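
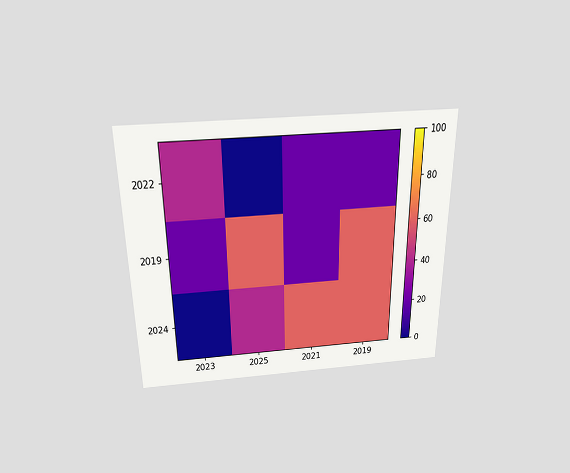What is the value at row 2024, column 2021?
60

The chart is viewed slightly from above. Matching cell (2024, 2021) against the colorbar gives 60.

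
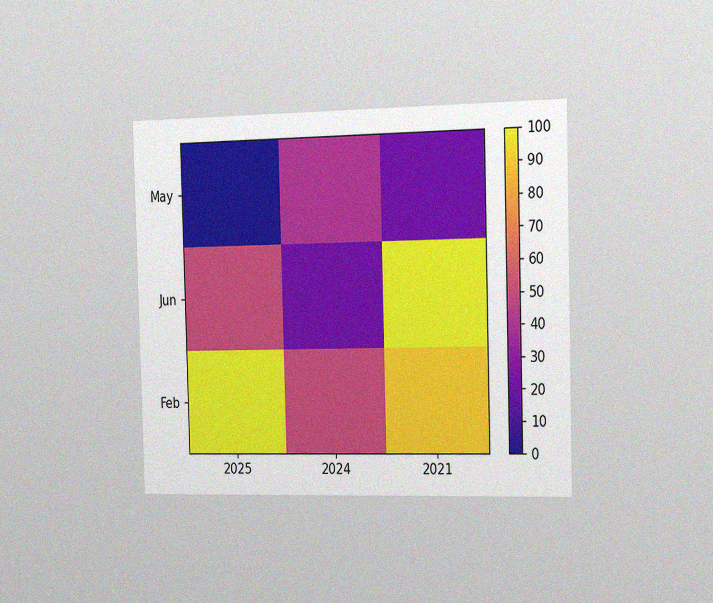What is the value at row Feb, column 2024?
50

The chart is viewed slightly from the right, with some photo noise. Matching cell (Feb, 2024) against the colorbar gives 50.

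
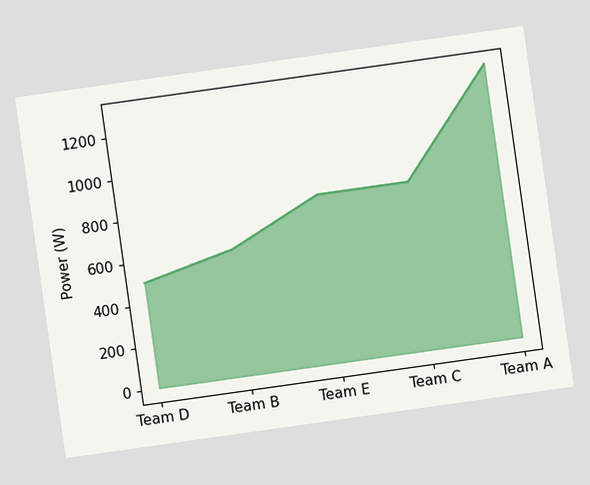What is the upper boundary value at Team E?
800W

The chart is tilted about 8° counter-clockwise. At Team E the upper boundary is at 800W.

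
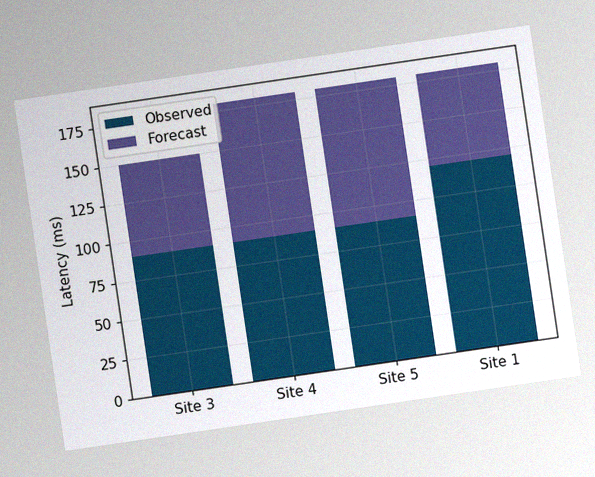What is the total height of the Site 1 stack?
The chart is tilted about 8° counter-clockwise, with some photo noise. The Site 1 stack's top reaches 180ms on the y-axis.

180ms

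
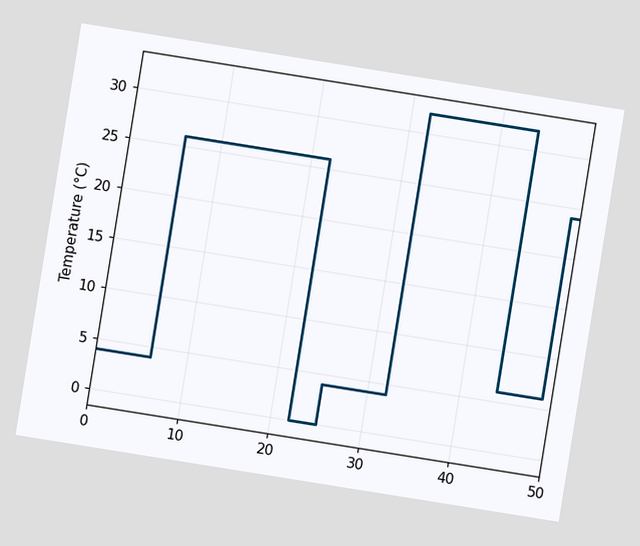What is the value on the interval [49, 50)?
24°C

The chart is tilted about 9° clockwise. On [49, 50) the step sits at 24°C.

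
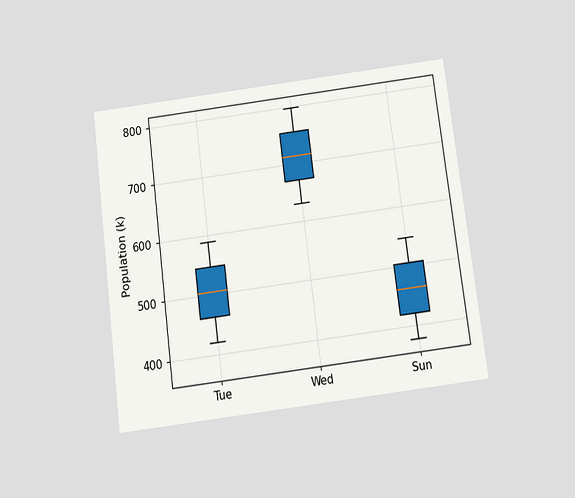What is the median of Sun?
462k

The chart is tilted about 7° counter-clockwise and viewed slightly from below. The median line in the Sun box sits at 462k.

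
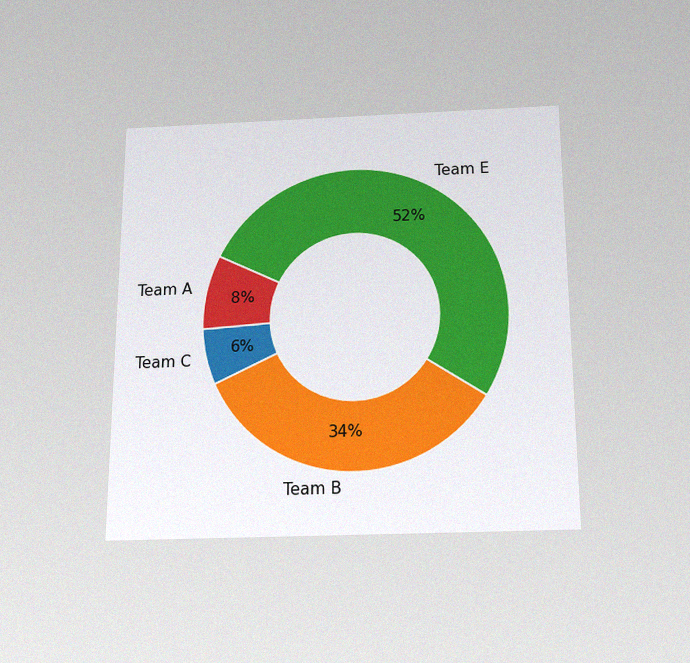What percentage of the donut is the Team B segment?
34%

The chart is viewed slightly from below, with some photo noise. The Team B segment takes up 34% of the ring.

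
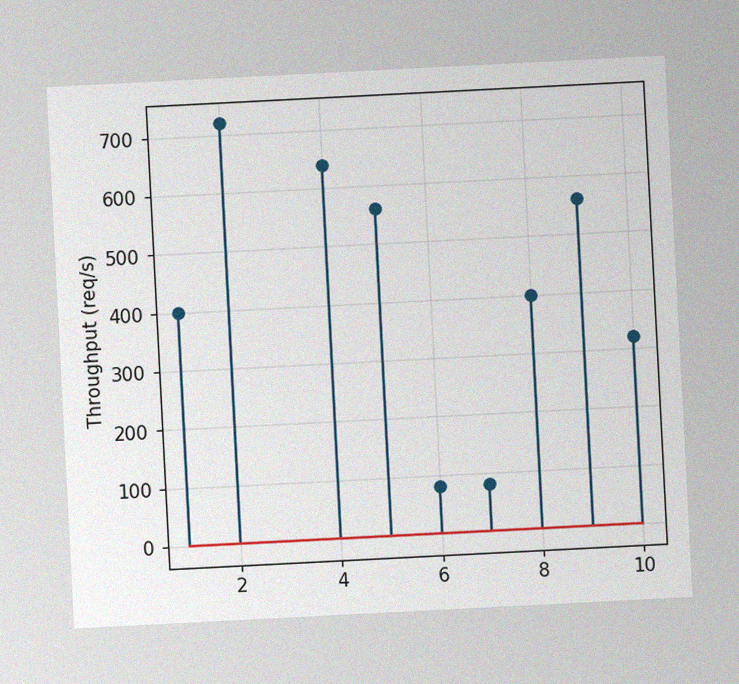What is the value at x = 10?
320req/s

The chart is tilted about 3° counter-clockwise, with some photo noise. The stem at x=10 reaches 320req/s.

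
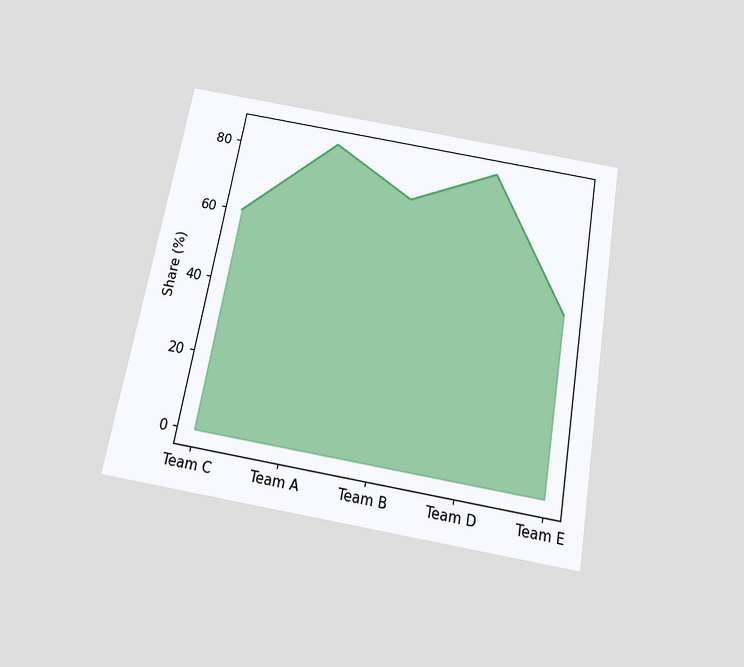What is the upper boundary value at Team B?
The chart is tilted about 10° clockwise and viewed slightly from below. At Team B the upper boundary is at 72%.

72%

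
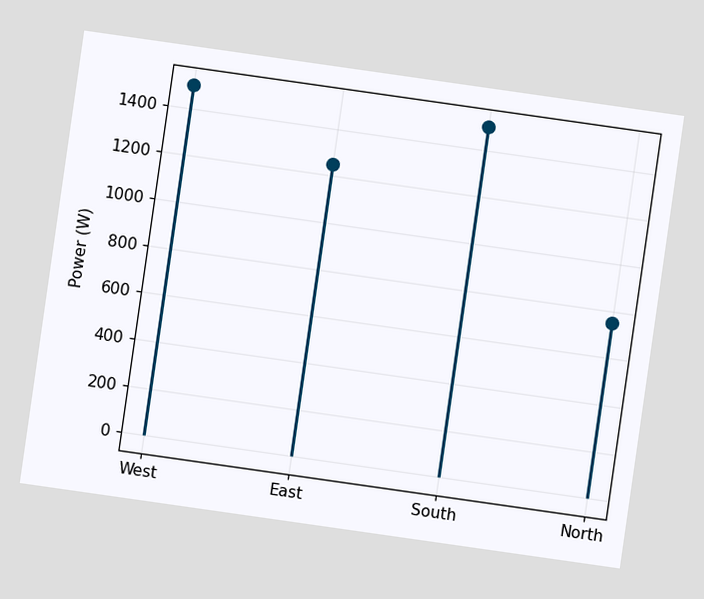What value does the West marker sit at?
The chart is tilted about 8° clockwise. The West marker sits at 1500W.

1500W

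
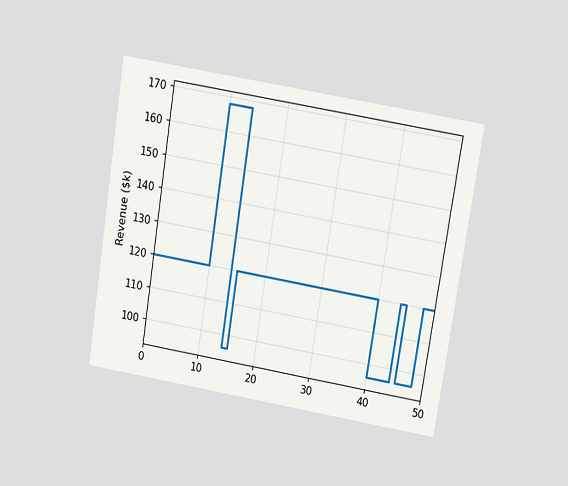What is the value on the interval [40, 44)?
$96k

The chart is tilted about 9° clockwise and viewed slightly from above. On [40, 44) the step sits at $96k.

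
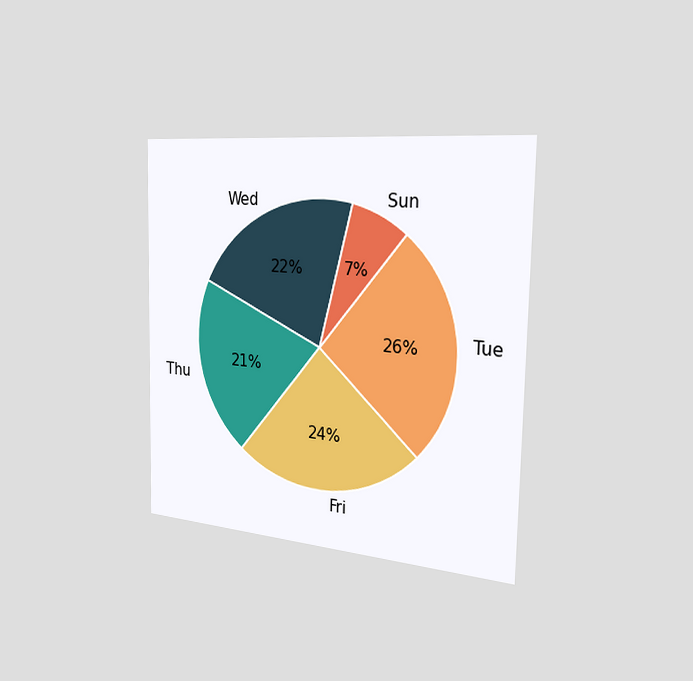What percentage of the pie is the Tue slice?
The chart is viewed slightly from the right. The Tue slice takes up 26% of the pie.

26%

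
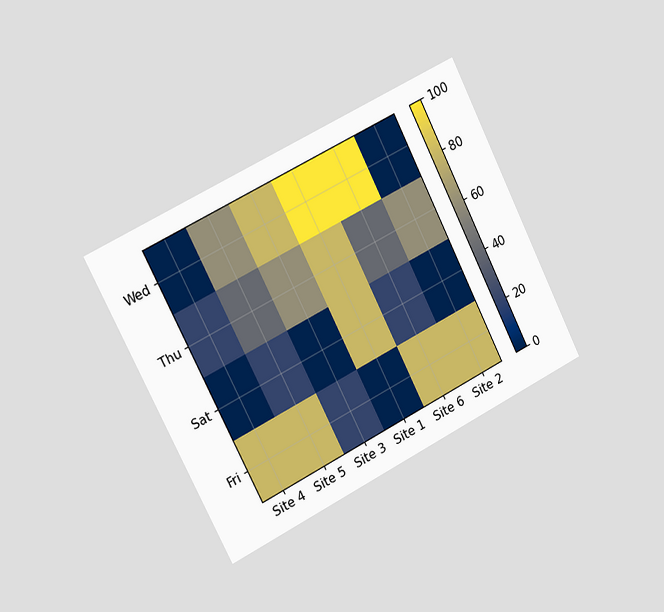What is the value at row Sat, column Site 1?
The chart is tilted about 27° counter-clockwise and viewed slightly from the left. Matching cell (Sat, Site 1) against the colorbar gives 80.

80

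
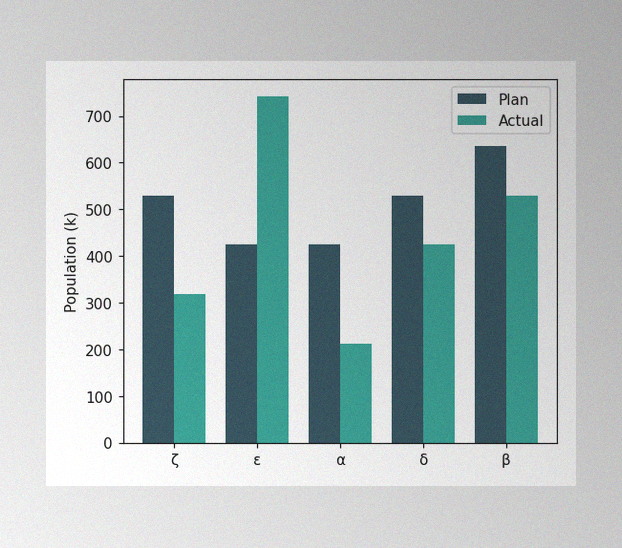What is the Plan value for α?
424k

The image has some photo noise and uneven lighting. The Plan bar at α reaches 424k on the y-axis.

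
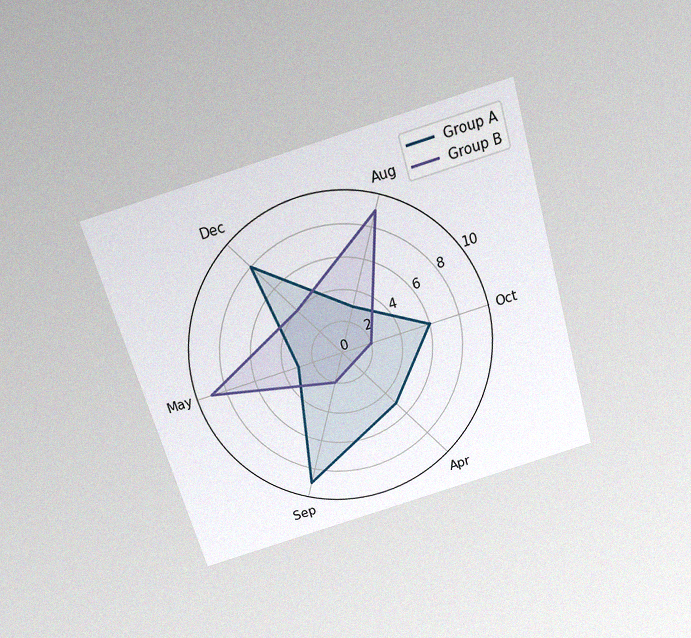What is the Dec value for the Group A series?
The chart is tilted about 16° counter-clockwise and viewed slightly from above, with some photo noise. On the Dec axis, Group A reaches 8.

8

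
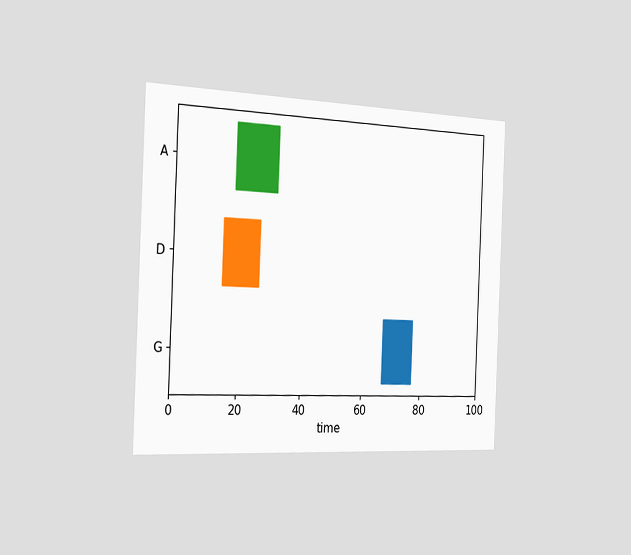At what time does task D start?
15

The chart is tilted about 2° clockwise and viewed slightly from the left. The D bar begins at t=15.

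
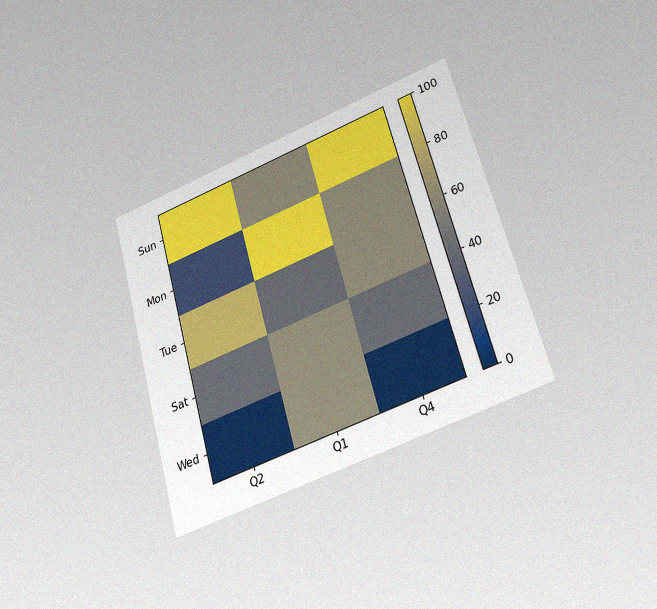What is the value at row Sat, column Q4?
40

The chart is tilted about 15° counter-clockwise and viewed at a slight angle, with some photo noise. Matching cell (Sat, Q4) against the colorbar gives 40.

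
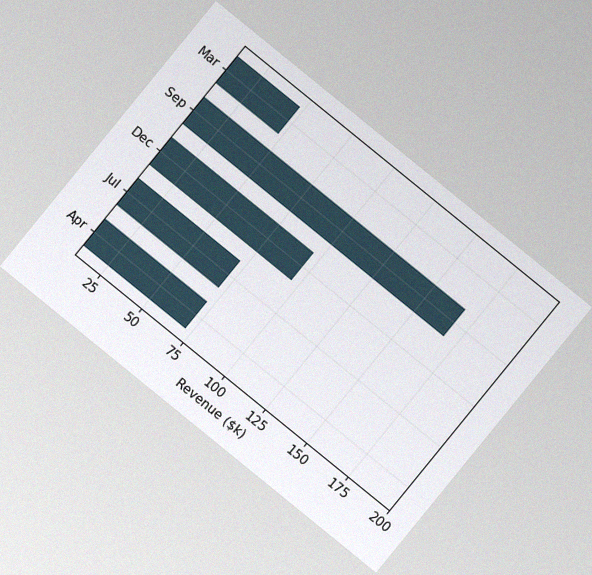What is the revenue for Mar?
The chart is tilted about 39° clockwise, with some photo noise. Reading along the chart's x-axis, the Mar bar reaches $48k.

$48k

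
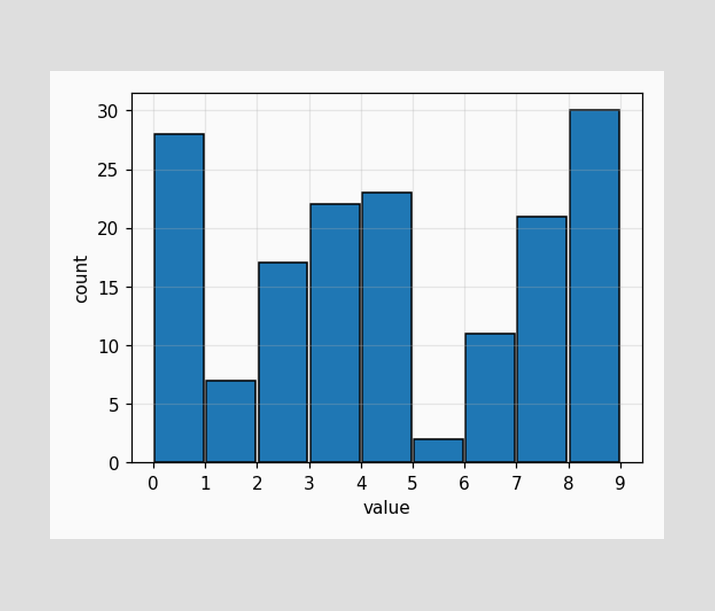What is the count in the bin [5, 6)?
The [5, 6) bin has height 2.

2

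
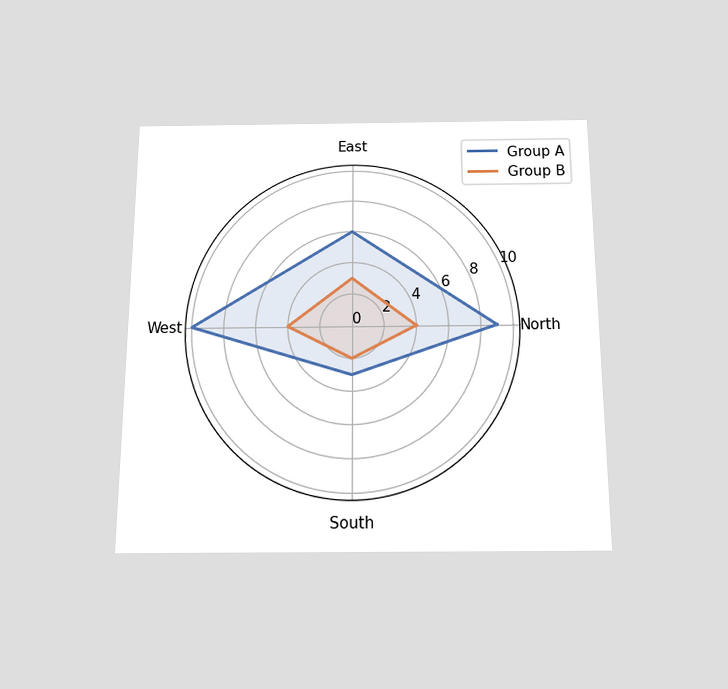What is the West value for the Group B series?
The chart is viewed slightly from below. On the West axis, Group B reaches 4.

4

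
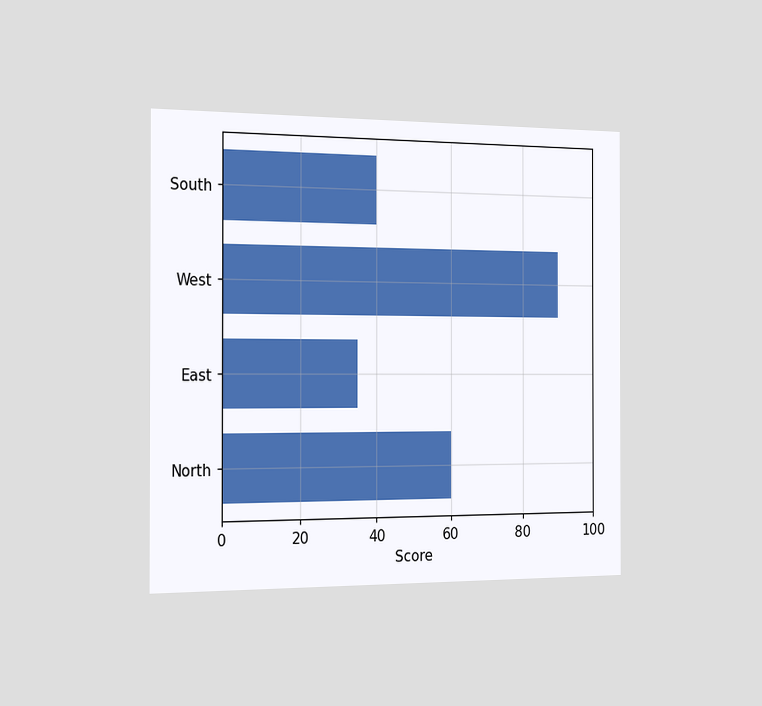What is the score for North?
60

The chart is viewed slightly from the left. Reading along the chart's x-axis, the North bar reaches 60.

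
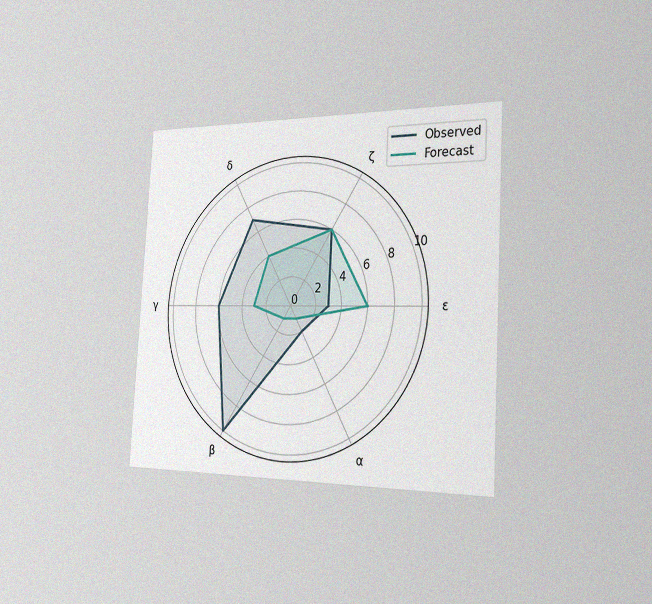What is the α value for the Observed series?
2

The chart is tilted about 3° clockwise and viewed slightly from the right, with some photo noise. On the α axis, Observed reaches 2.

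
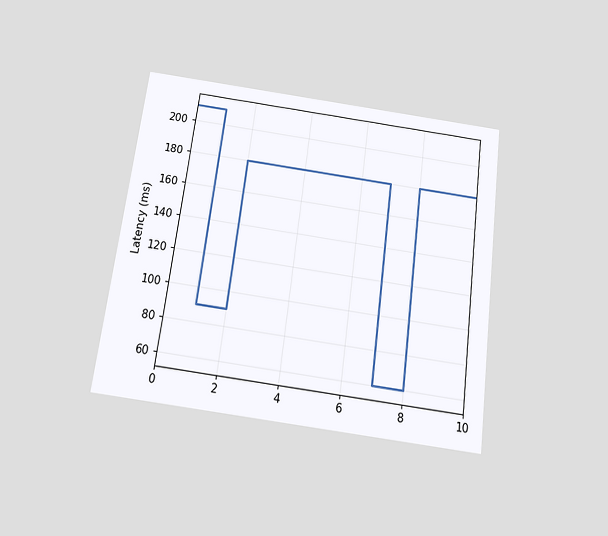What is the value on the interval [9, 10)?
180ms

The chart is tilted about 7° clockwise and viewed slightly from below. On [9, 10) the step sits at 180ms.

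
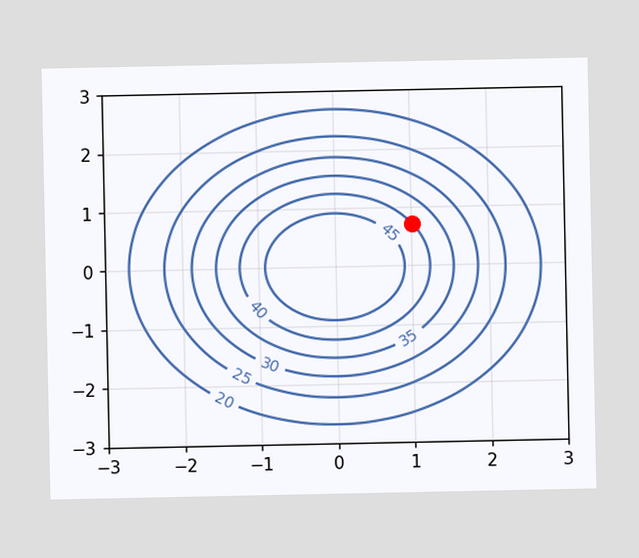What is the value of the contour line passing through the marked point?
The marked point sits on the contour labelled 40.

40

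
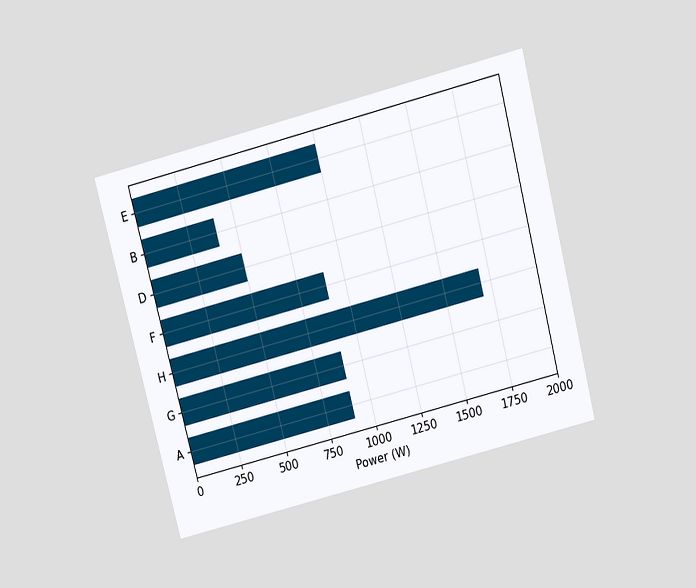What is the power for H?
1700W

The chart is tilted about 14° counter-clockwise and viewed slightly from above. Reading along the chart's x-axis, the H bar reaches 1700W.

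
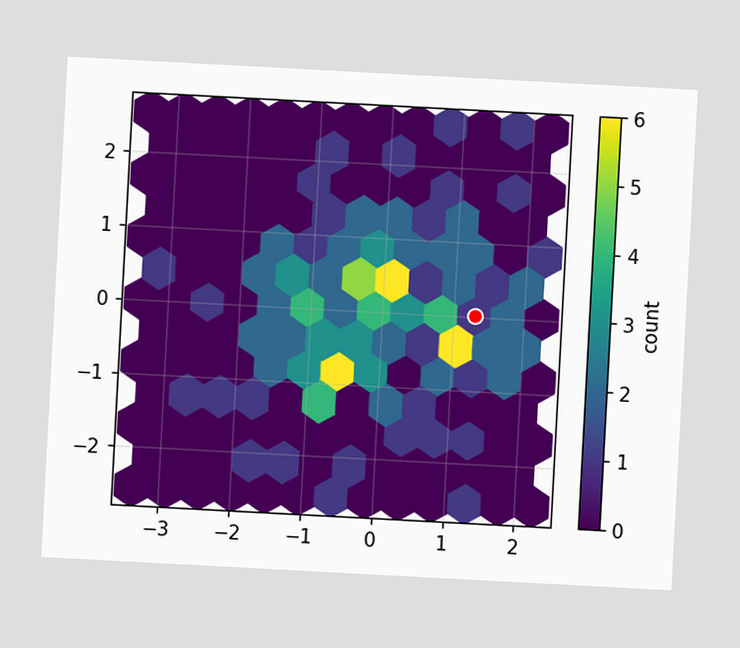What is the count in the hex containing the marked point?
1

The chart is tilted about 3° clockwise. The marked hex reads 1 on the colorbar.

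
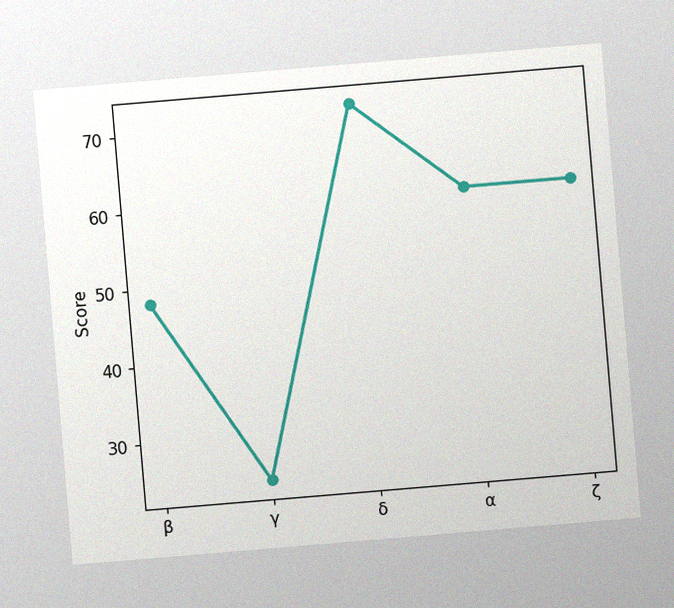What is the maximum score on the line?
The chart is tilted about 5° counter-clockwise, with some photo noise. The highest point is at δ, and reading across to the y-axis gives 72.

72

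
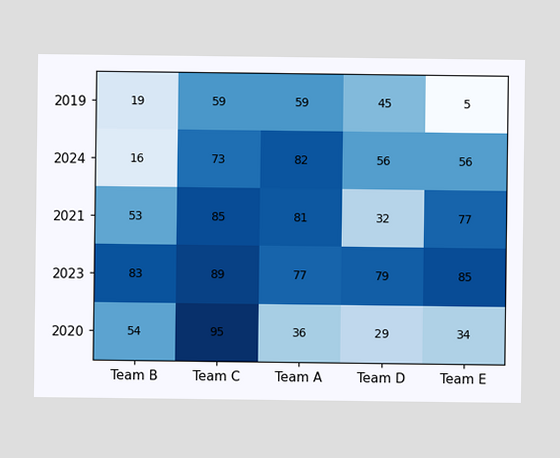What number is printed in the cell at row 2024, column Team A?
82

The (2024, Team A) cell reads 82.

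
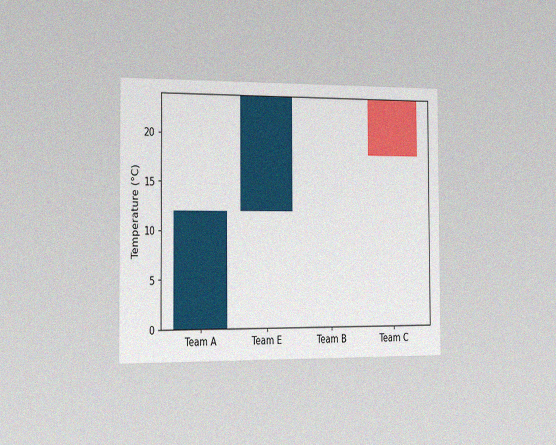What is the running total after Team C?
The chart is viewed slightly from the left, with some photo noise. After Team C the running total reaches 18°C.

18°C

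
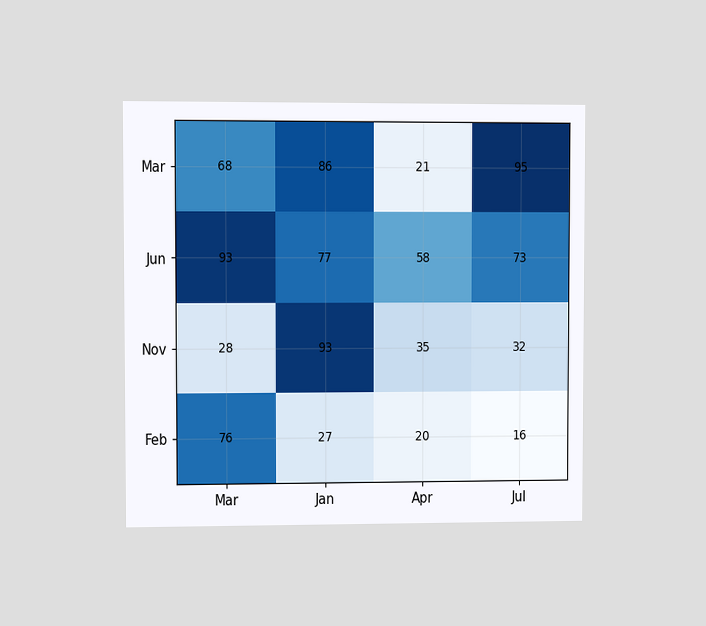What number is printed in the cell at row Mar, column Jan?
86

The chart is viewed at a slight angle. The (Mar, Jan) cell reads 86.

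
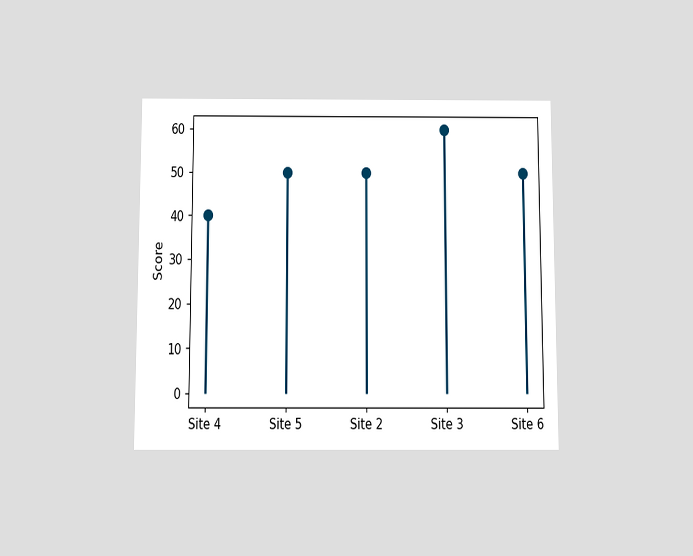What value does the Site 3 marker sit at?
60

The chart is viewed slightly from below. The Site 3 marker sits at 60.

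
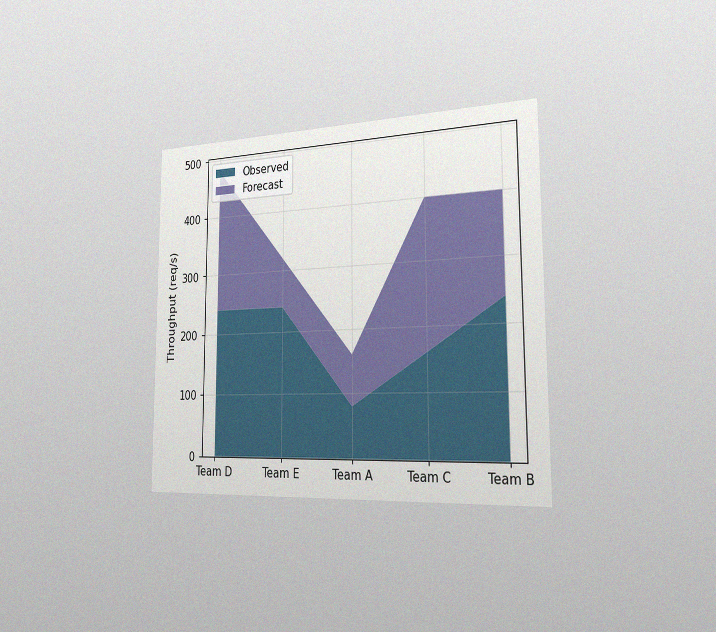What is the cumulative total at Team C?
400req/s

The chart is viewed slightly from the right, with some photo noise. The stacked total at Team C reaches 400req/s.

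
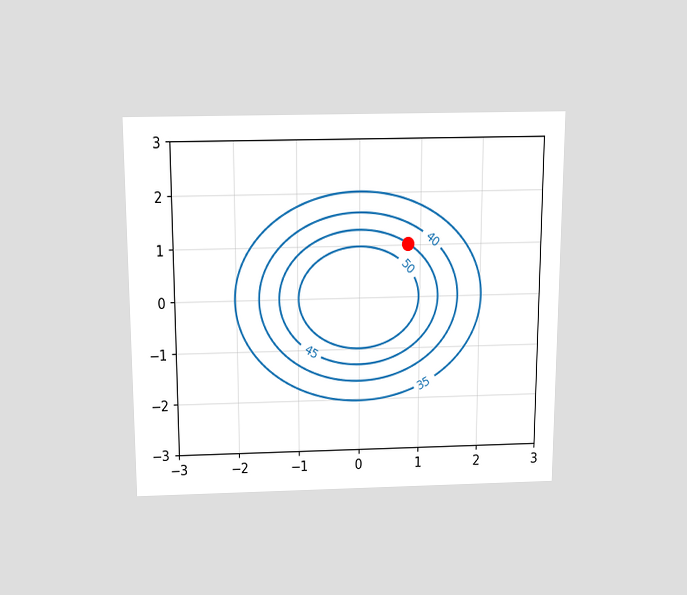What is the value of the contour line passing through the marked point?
The chart is viewed slightly from above. The marked point sits on the contour labelled 45.

45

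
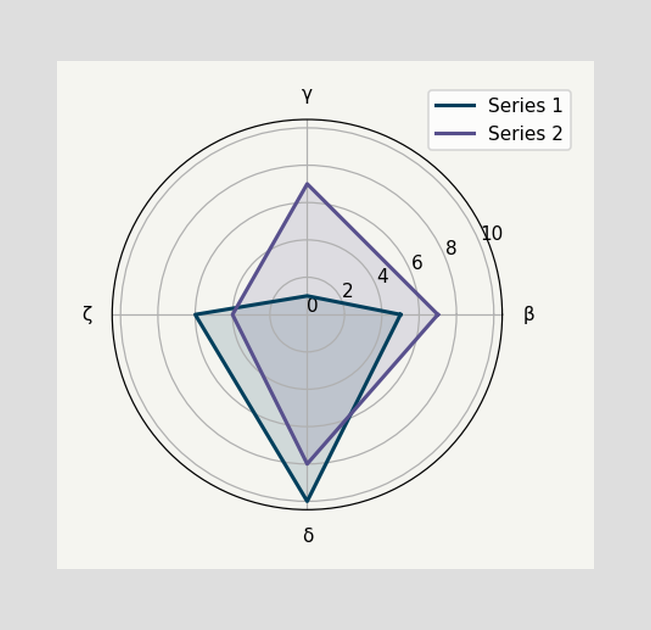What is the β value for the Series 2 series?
7

On the β axis, Series 2 reaches 7.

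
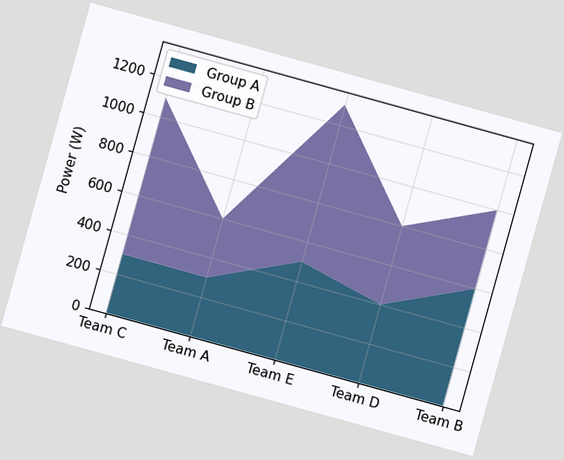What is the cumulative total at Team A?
600W

The chart is tilted about 15° clockwise. The stacked total at Team A reaches 600W.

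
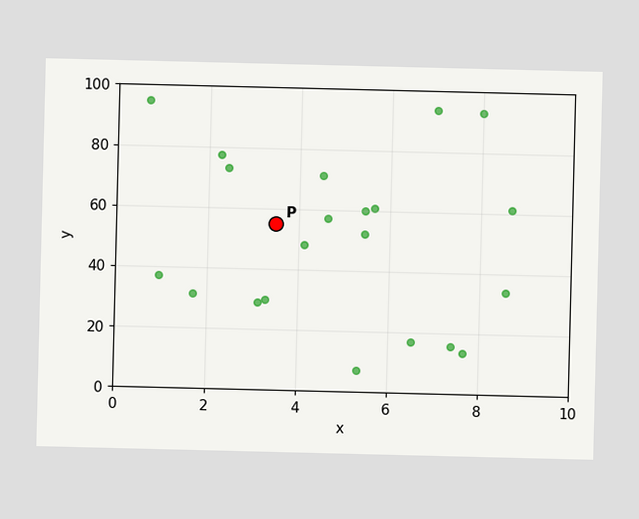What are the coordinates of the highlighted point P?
Following the gridlines from P to each axis, P sits at (3.5, 55).

(3.5, 55)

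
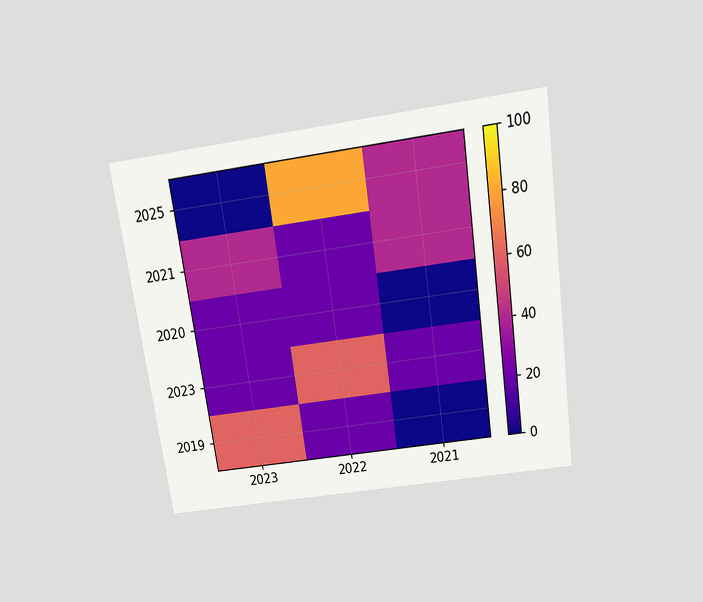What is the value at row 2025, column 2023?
0

The chart is tilted about 8° counter-clockwise and viewed slightly from above. Matching cell (2025, 2023) against the colorbar gives 0.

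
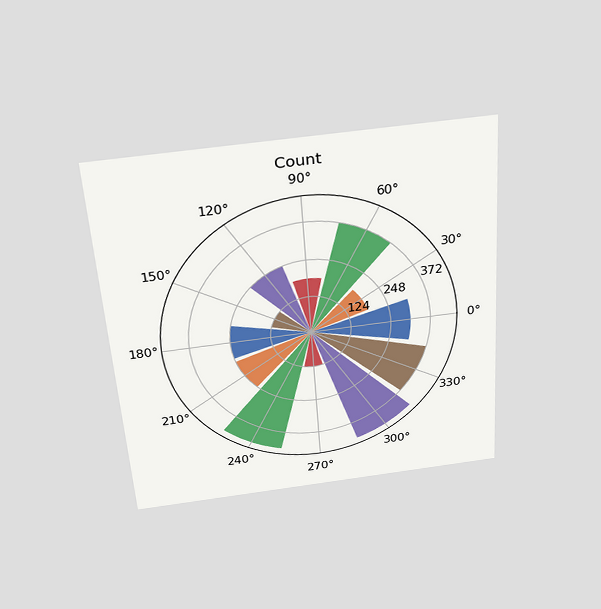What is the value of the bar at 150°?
The chart is tilted about 4° counter-clockwise and viewed slightly from above. The bar at 150° reaches 124 on the radial axis.

124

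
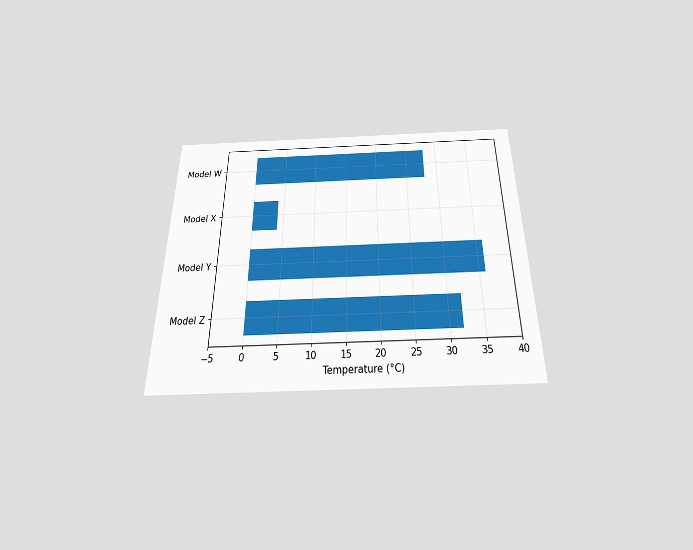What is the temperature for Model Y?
The chart is viewed slightly from below. Reading along the chart's x-axis, the Model Y bar reaches 36°C.

36°C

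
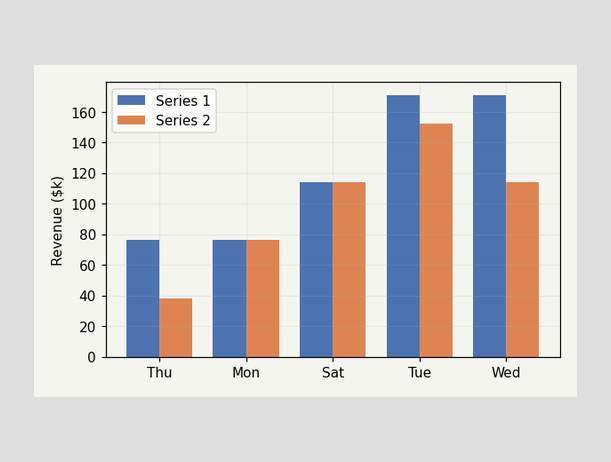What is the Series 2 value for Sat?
The Series 2 bar at Sat reaches $114k on the y-axis.

$114k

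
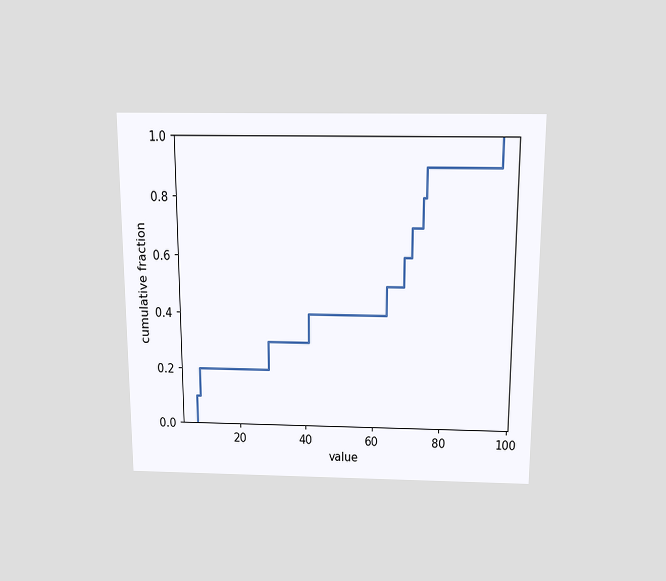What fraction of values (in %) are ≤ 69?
60%

The chart is viewed slightly from above. At x=69 the ECDF step is at 60%.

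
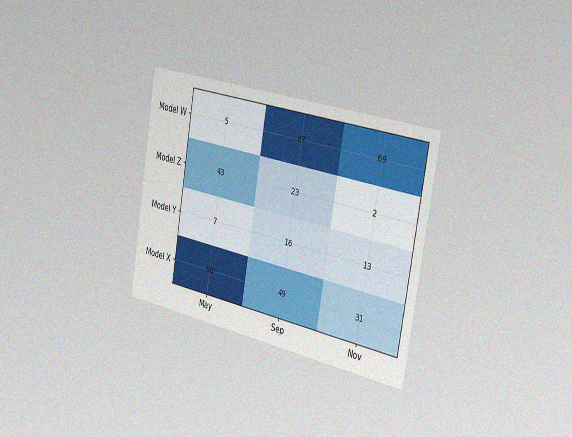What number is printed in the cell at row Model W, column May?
The chart is tilted about 10° clockwise and viewed slightly from the right, with some photo noise. The (Model W, May) cell reads 5.

5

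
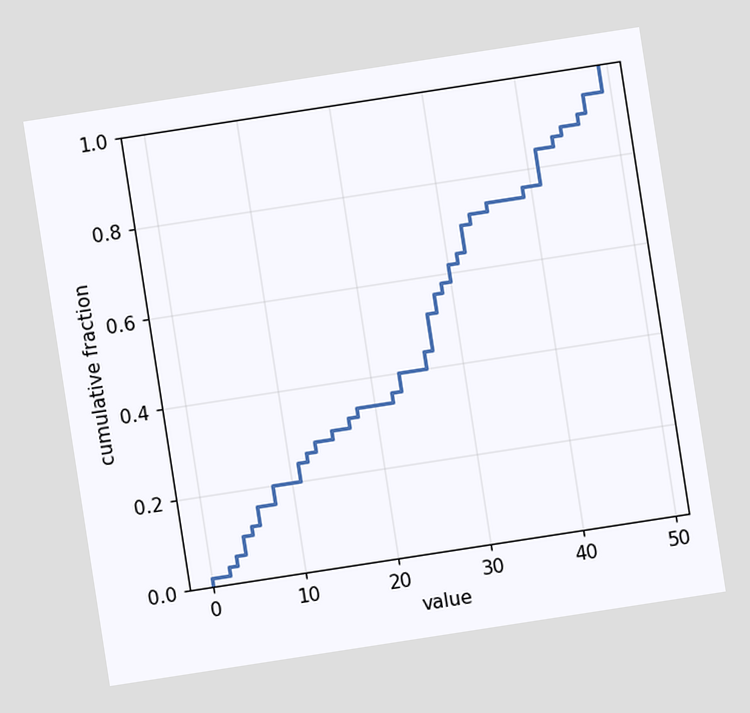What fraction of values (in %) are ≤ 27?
52%

The chart is tilted about 9° counter-clockwise. At x=27 the ECDF step is at 52%.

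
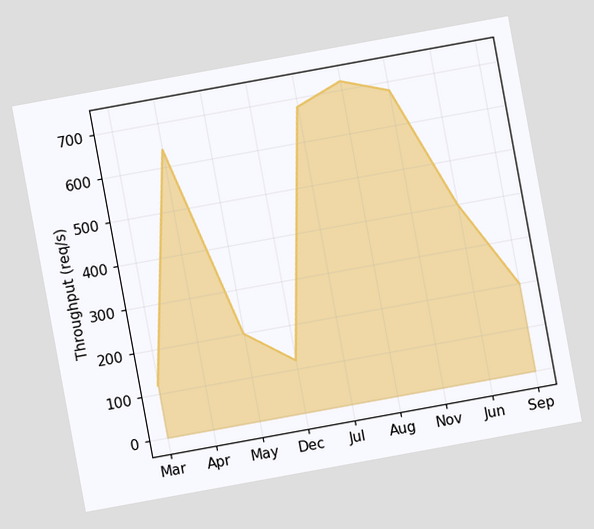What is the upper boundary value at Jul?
680req/s

The chart is tilted about 10° counter-clockwise. At Jul the upper boundary is at 680req/s.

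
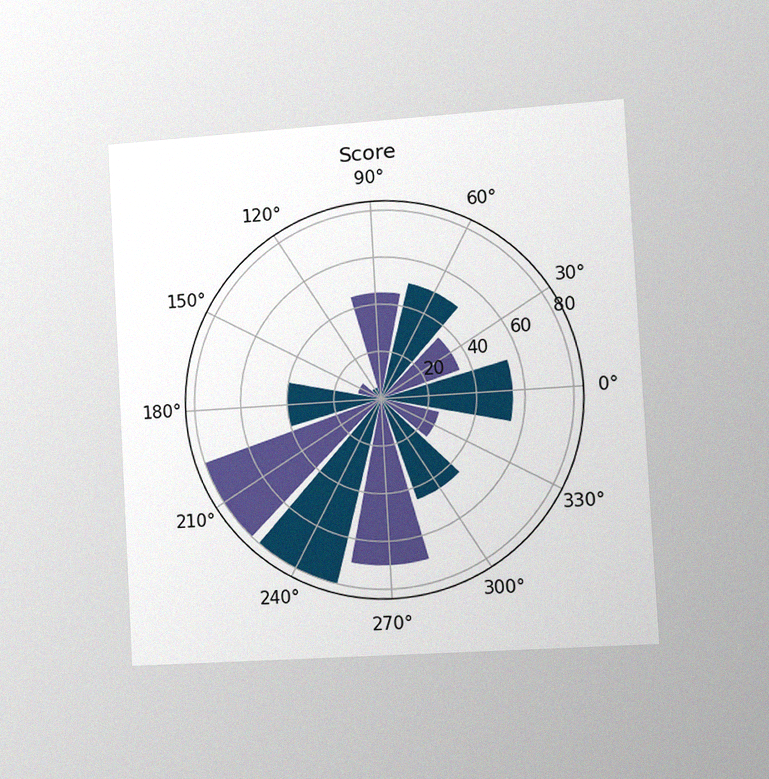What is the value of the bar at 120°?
5

The chart is tilted about 3° counter-clockwise and viewed slightly from the right, with some photo noise. The bar at 120° reaches 5 on the radial axis.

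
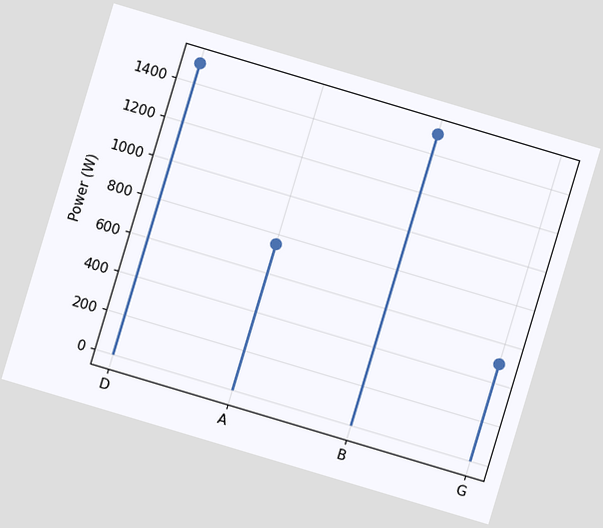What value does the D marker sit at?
1500W

The chart is tilted about 17° clockwise. The D marker sits at 1500W.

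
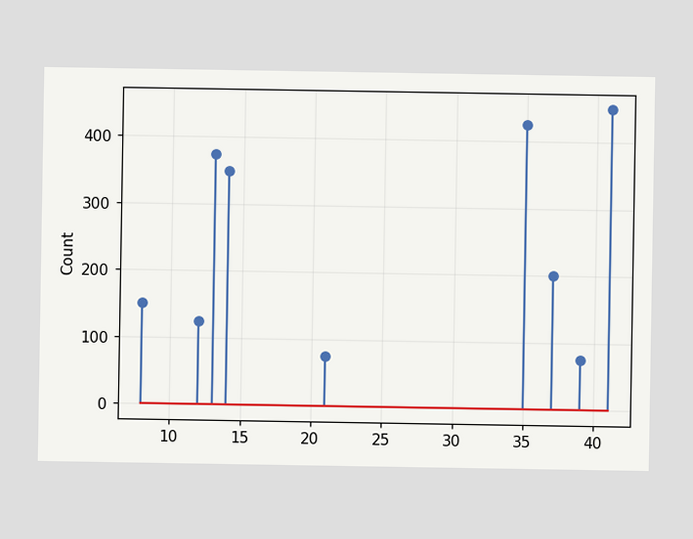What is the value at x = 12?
The stem at x=12 reaches 125.

125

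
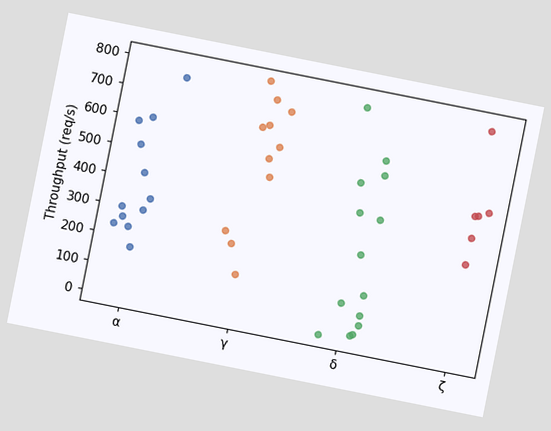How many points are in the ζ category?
The chart is tilted about 11° clockwise. Counting the markers in the ζ column gives 6.

6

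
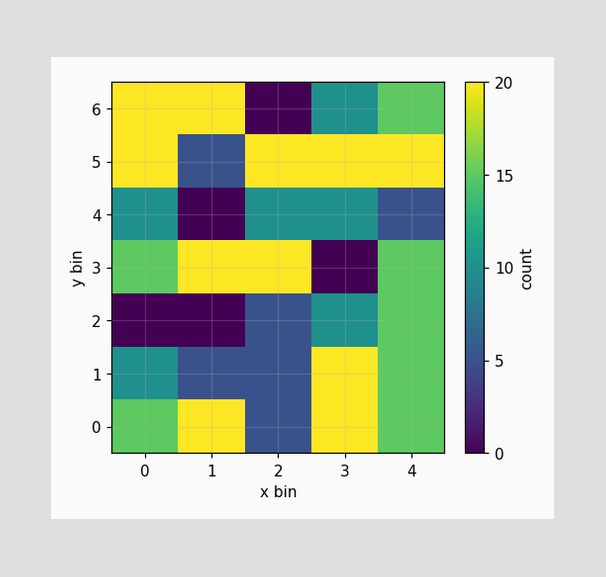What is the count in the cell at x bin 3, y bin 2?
Matching the cell (3, 2) against the colorbar gives 10.

10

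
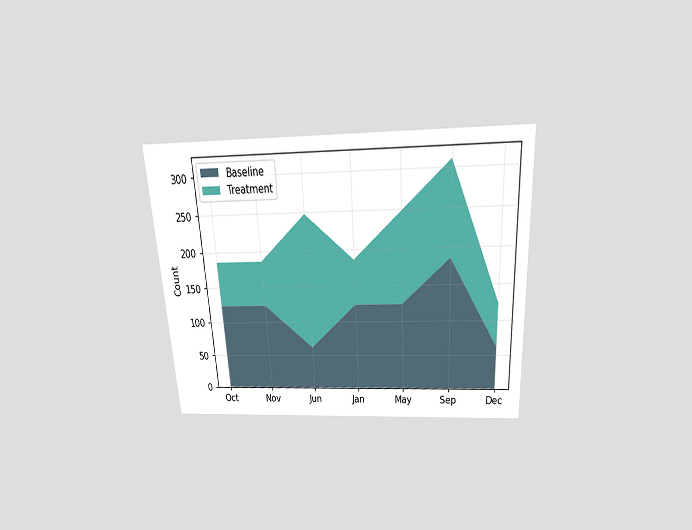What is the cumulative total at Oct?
The chart is tilted about 3° counter-clockwise and viewed slightly from above. The stacked total at Oct reaches 186.

186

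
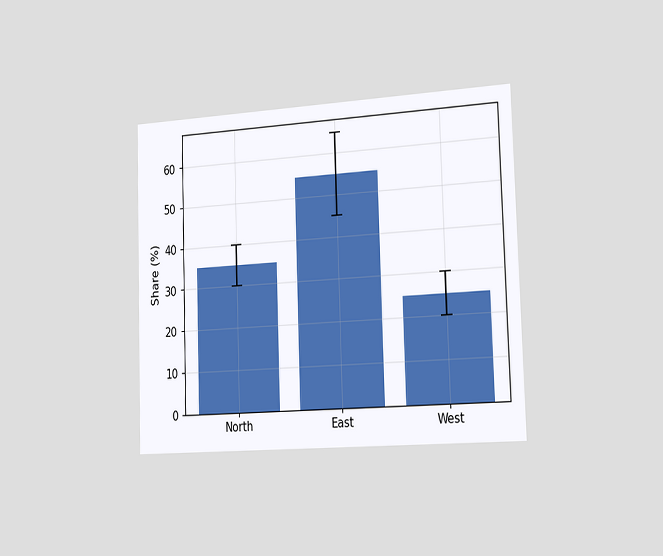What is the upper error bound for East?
The chart is viewed slightly from the right. The East bar's upper whisker reaches 65%.

65%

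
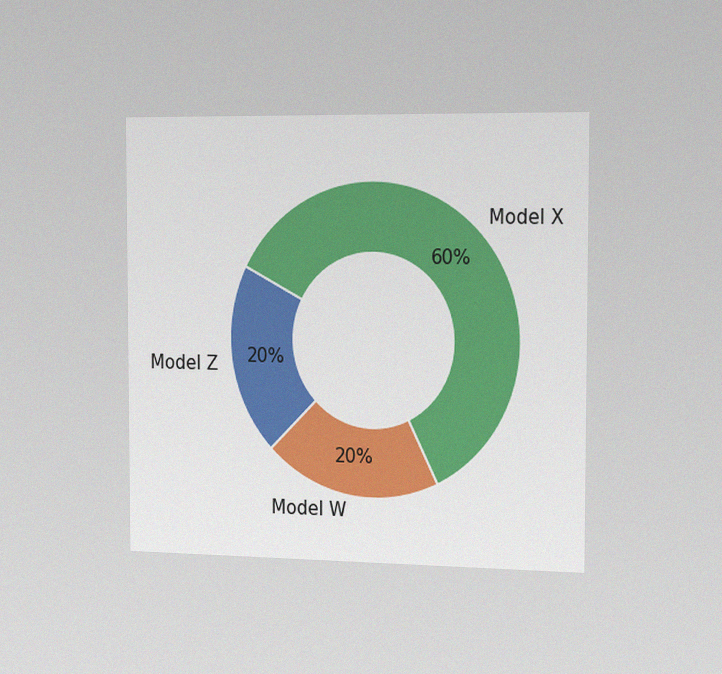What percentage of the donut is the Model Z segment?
20%

The chart is viewed slightly from the right, with some photo noise. The Model Z segment takes up 20% of the ring.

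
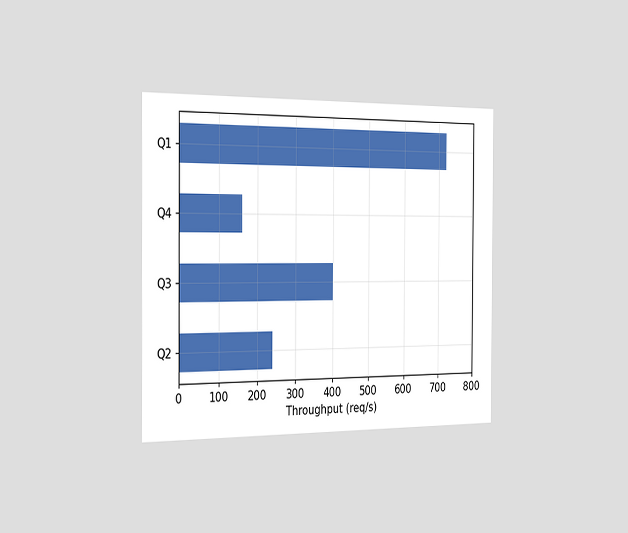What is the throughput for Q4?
160req/s

The chart is viewed slightly from the left. Reading along the chart's x-axis, the Q4 bar reaches 160req/s.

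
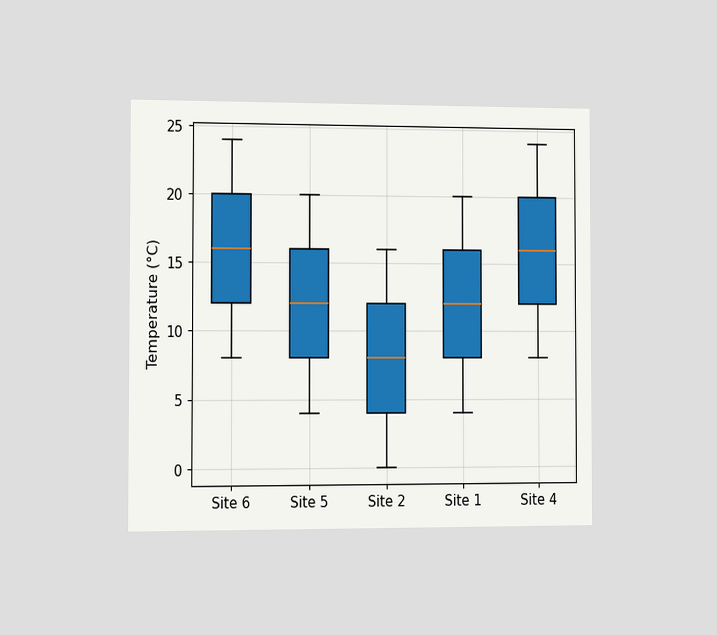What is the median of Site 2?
The chart is viewed slightly from the left. The median line in the Site 2 box sits at 8°C.

8°C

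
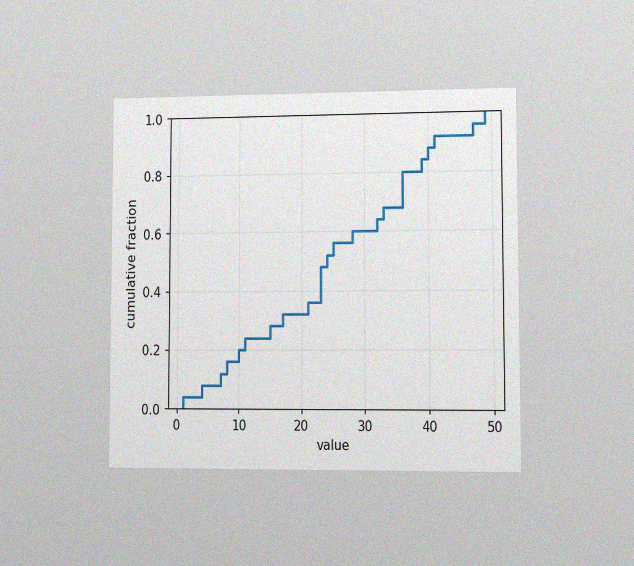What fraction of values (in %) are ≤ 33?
68%

The chart is viewed at a slight angle, with some photo noise. At x=33 the ECDF step is at 68%.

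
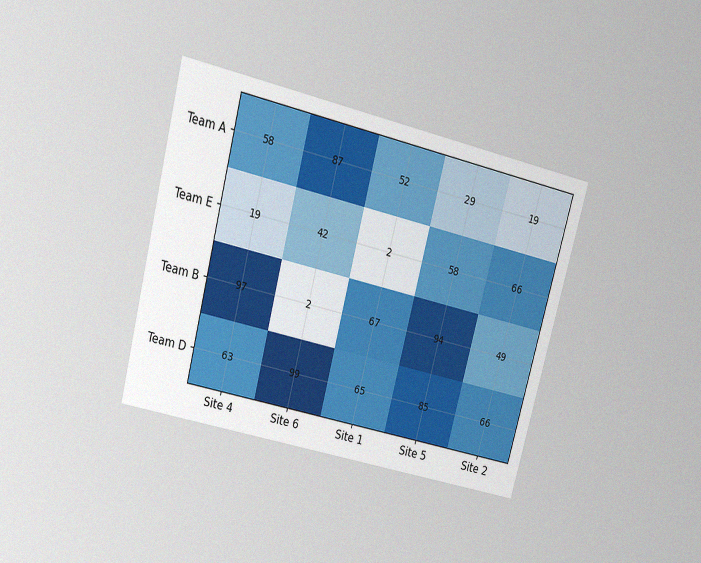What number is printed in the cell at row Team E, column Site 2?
The chart is tilted about 15° clockwise and viewed slightly from above, with some photo noise. The (Team E, Site 2) cell reads 66.

66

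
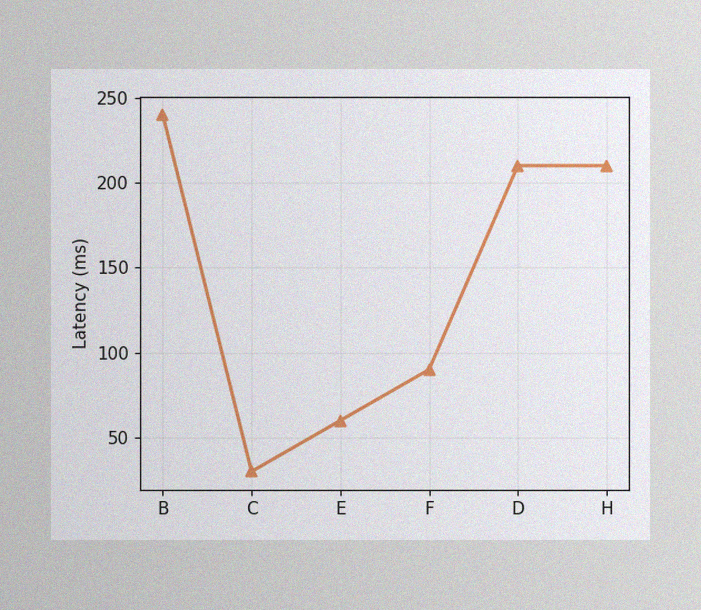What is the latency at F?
The image has some photo noise and uneven lighting. At F, the line is at 90ms.

90ms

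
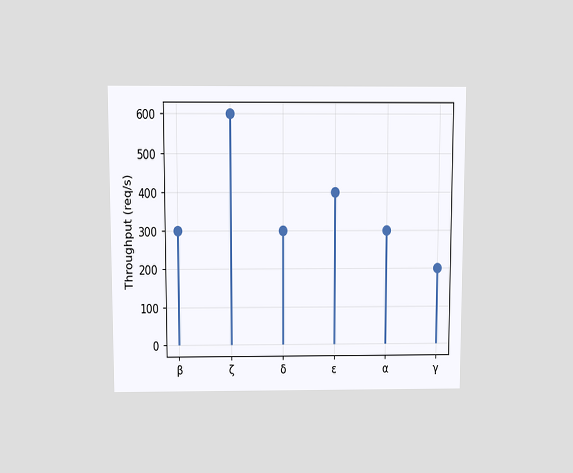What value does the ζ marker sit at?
The chart is viewed slightly from above. The ζ marker sits at 600req/s.

600req/s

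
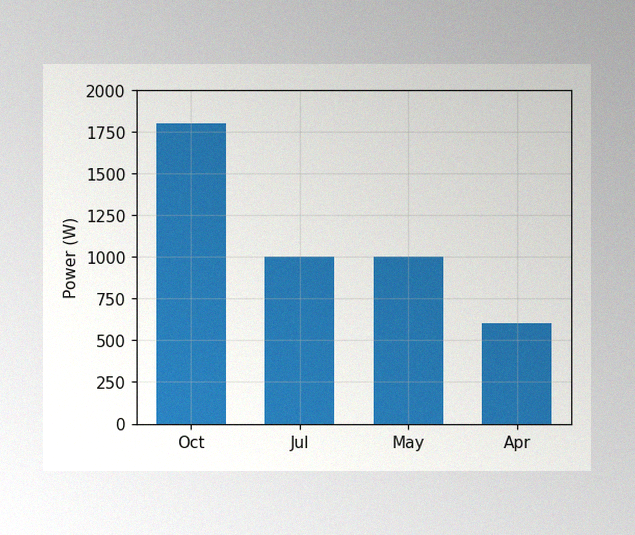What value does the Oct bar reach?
1800W

The image has some photo noise and uneven lighting. Reading along the chart's y-axis, the Oct bar reaches 1800W.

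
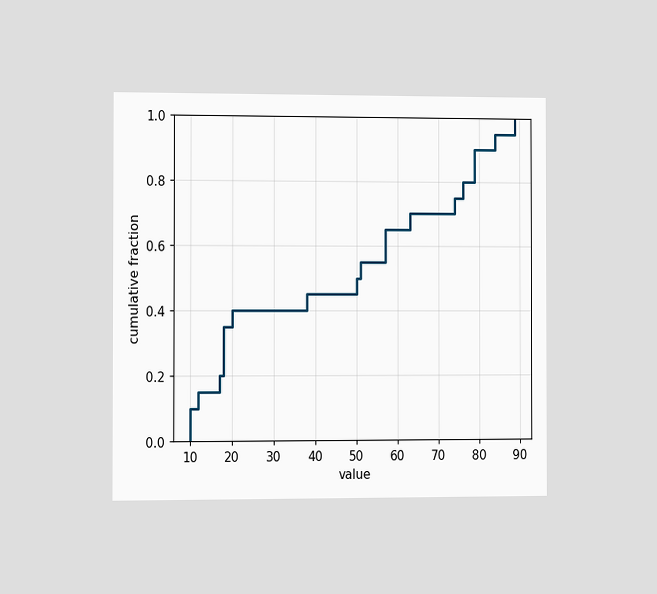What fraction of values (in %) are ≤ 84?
95%

The chart is viewed slightly from the left. At x=84 the ECDF step is at 95%.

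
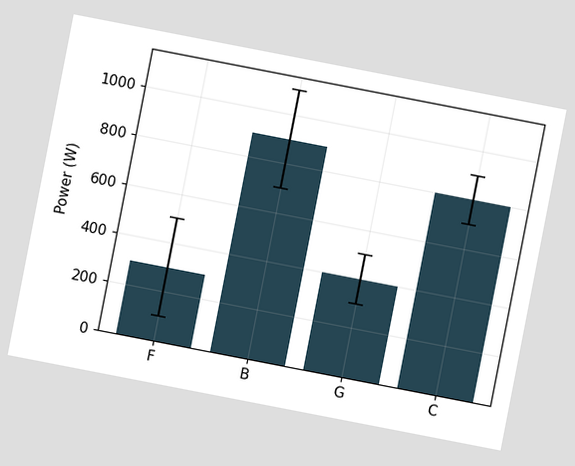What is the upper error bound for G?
500W

The chart is tilted about 11° clockwise. The G bar's upper whisker reaches 500W.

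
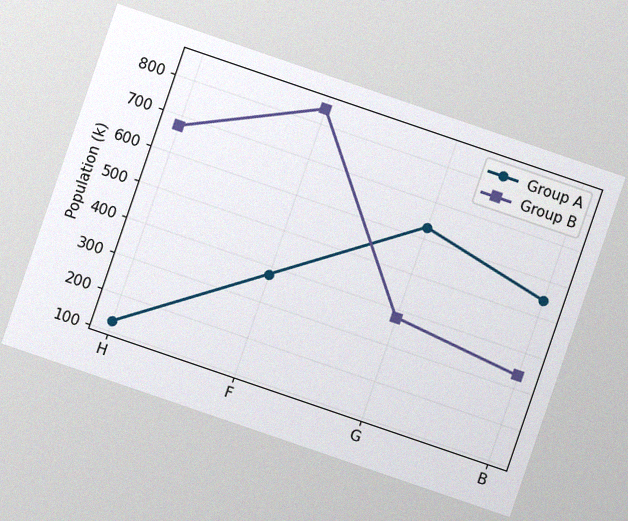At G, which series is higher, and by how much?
Group A, by 252k

The chart is tilted about 19° clockwise, with some photo noise. At G, Group A sits above the other line by 252k.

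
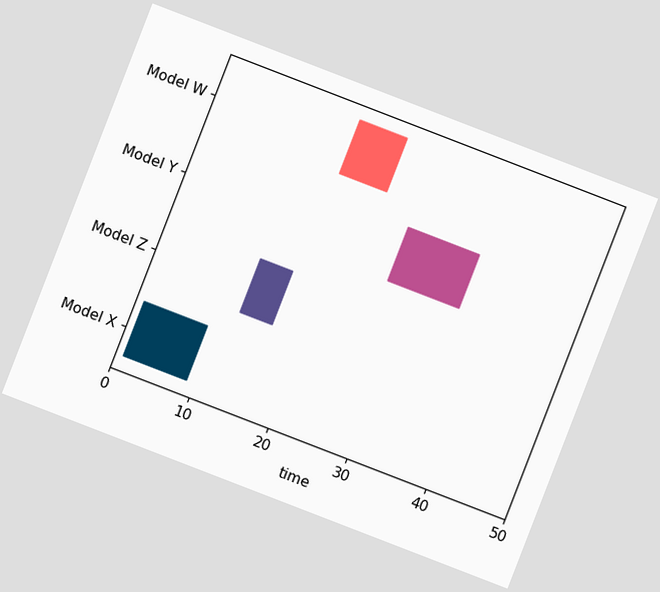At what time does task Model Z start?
The chart is tilted about 21° clockwise. The Model Z bar begins at t=12.

12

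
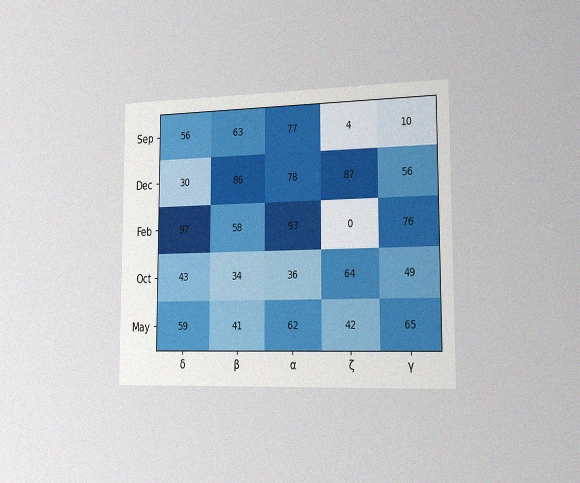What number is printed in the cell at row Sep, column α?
The chart is viewed slightly from the right, with some photo noise. The (Sep, α) cell reads 77.

77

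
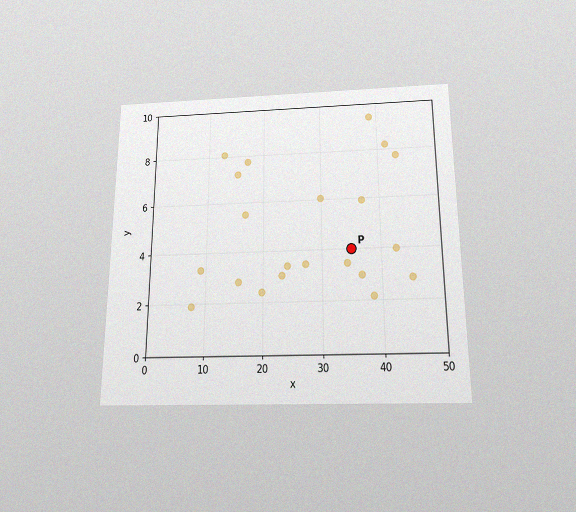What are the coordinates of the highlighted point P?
The chart is viewed slightly from below, with some photo noise. Following the gridlines from P to each axis, P sits at (35, 4).

(35, 4)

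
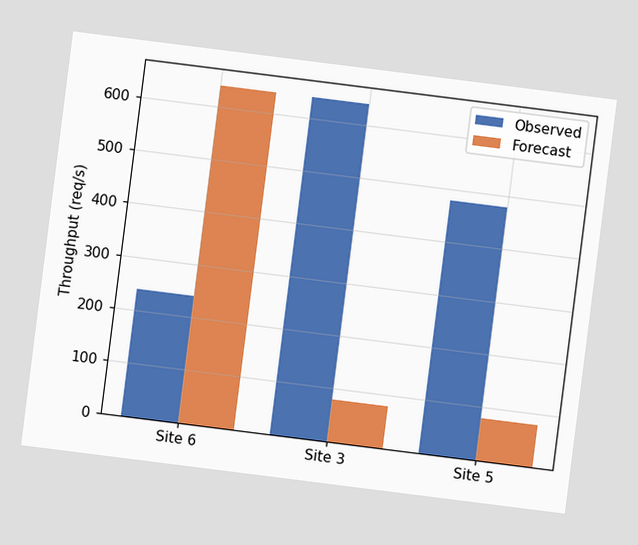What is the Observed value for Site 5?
The chart is tilted about 7° clockwise. The Observed bar at Site 5 reaches 480req/s on the y-axis.

480req/s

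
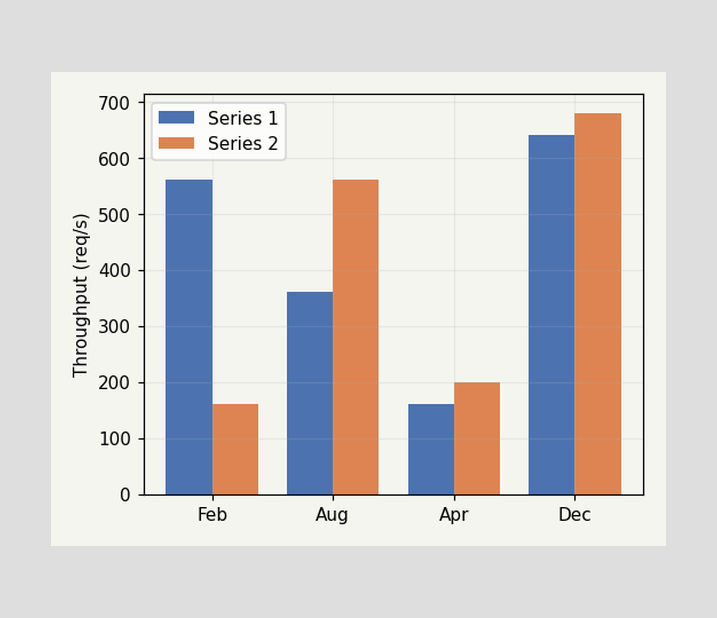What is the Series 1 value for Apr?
The Series 1 bar at Apr reaches 160req/s on the y-axis.

160req/s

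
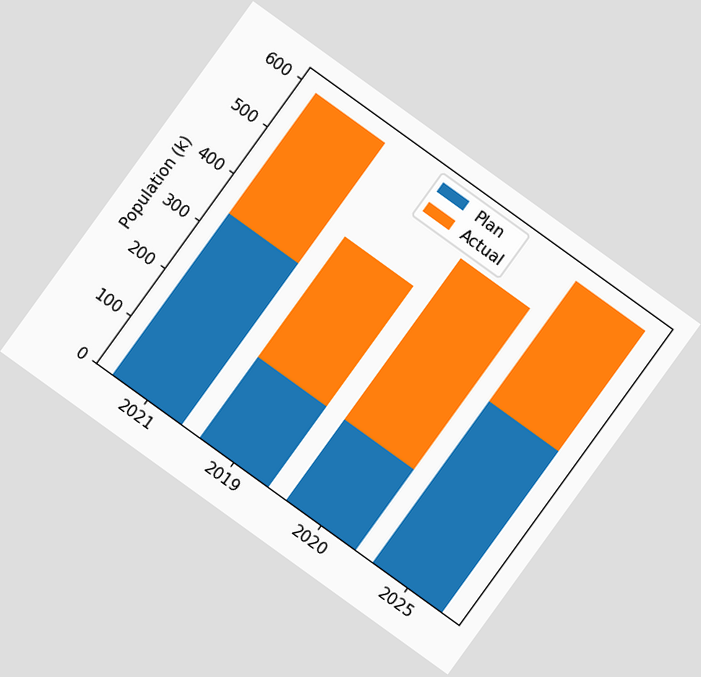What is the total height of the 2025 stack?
595k

The chart is tilted about 36° clockwise. The 2025 stack's top reaches 595k on the y-axis.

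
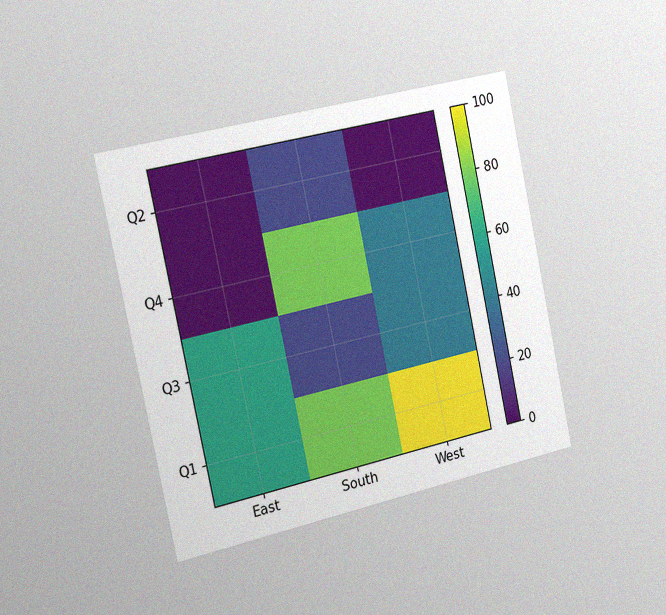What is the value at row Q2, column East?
0

The chart is tilted about 12° counter-clockwise and viewed slightly from the left, with some photo noise. Matching cell (Q2, East) against the colorbar gives 0.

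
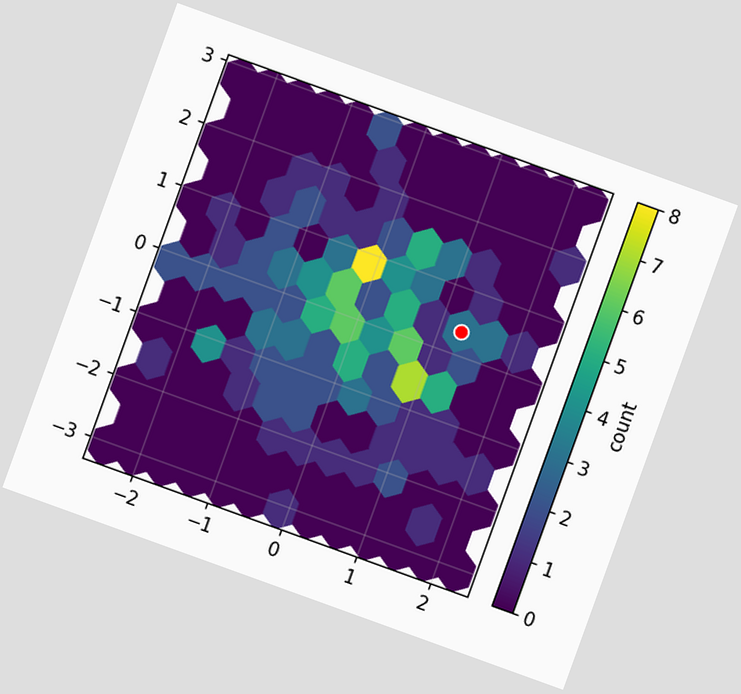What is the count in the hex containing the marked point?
The chart is tilted about 20° clockwise. The marked hex reads 3 on the colorbar.

3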